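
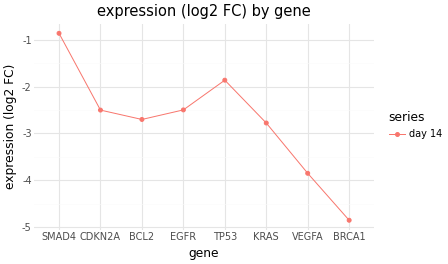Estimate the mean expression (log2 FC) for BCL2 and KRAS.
(-2.5 + -3.0) / 2 ≈ -2.75.

≈ -2.75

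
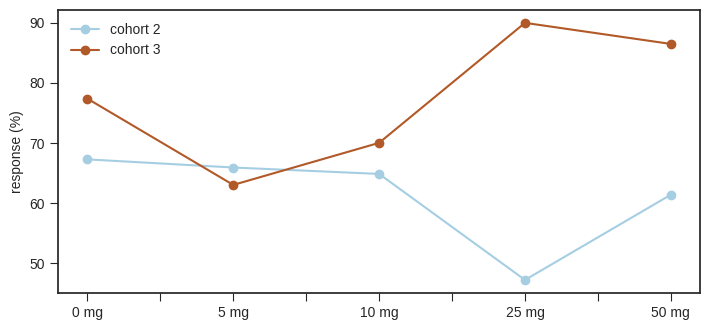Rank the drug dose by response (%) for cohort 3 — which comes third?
0 mg

Top 4 for cohort 3: 25 mg ≈ 90, 50 mg ≈ 85, 0 mg ≈ 75, 10 mg ≈ 70.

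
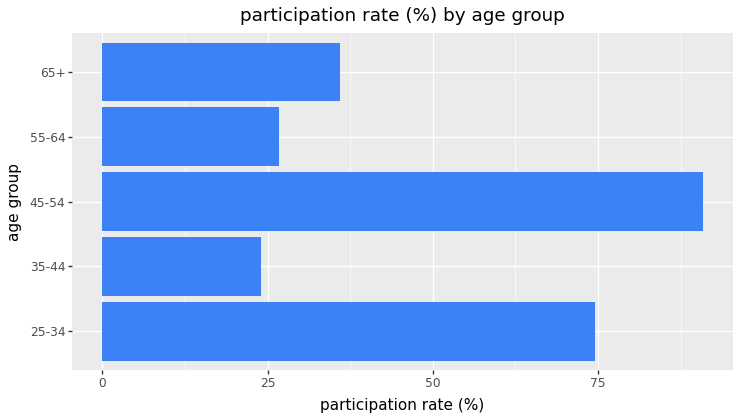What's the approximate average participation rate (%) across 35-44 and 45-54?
≈ 55

(20 + 90) / 2 ≈ 55.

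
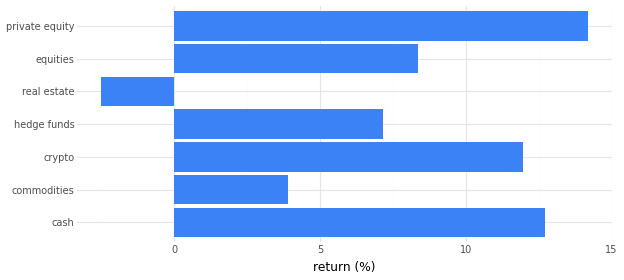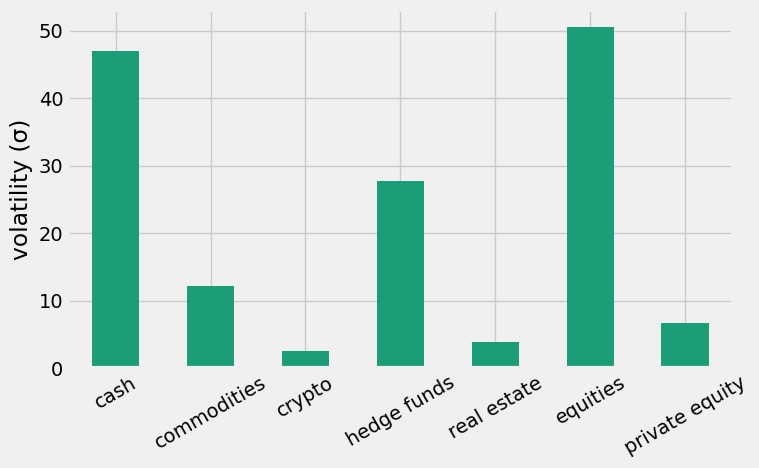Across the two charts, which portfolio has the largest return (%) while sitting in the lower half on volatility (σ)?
private equity

Chart 2 median volatility (σ) ≈ 10; below-median portfolios: crypto, real estate, private equity. Among those, private equity has the highest return (%) (≈ 14).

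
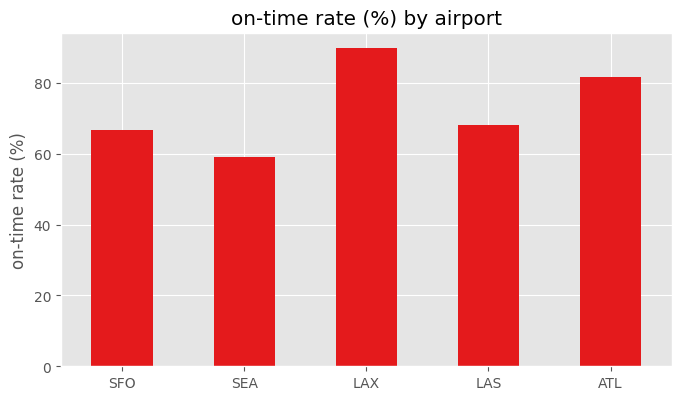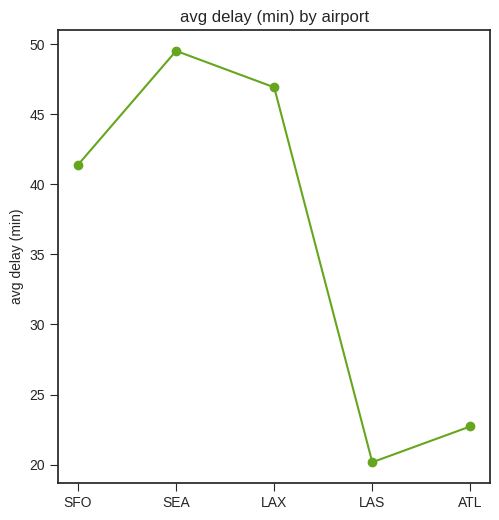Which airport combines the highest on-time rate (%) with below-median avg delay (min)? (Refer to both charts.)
ATL

Chart 2 median avg delay (min) ≈ 40; below-median airports: LAS, ATL. Among those, ATL has the highest on-time rate (%) (≈ 80).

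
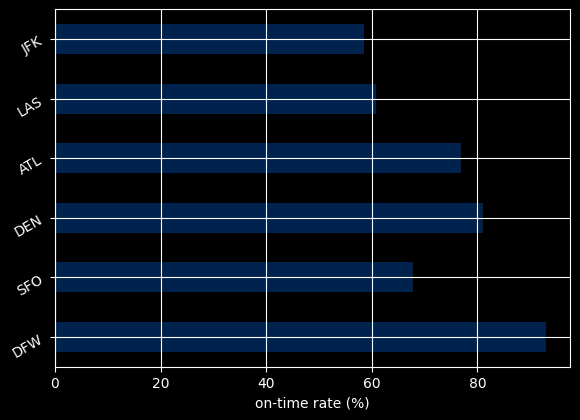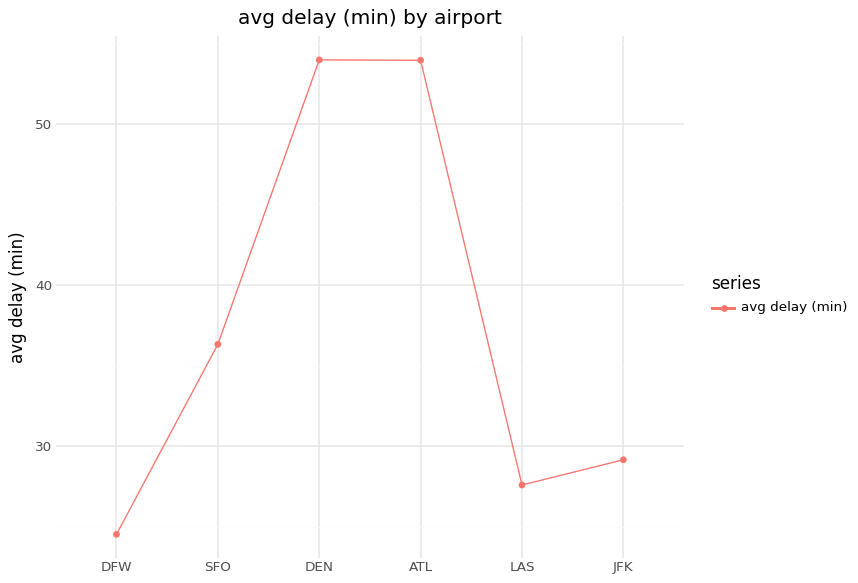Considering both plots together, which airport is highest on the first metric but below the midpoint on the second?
Chart 2 median avg delay (min) ≈ 35; below-median airports: DFW, LAS, JFK. Among those, DFW has the highest on-time rate (%) (≈ 90).

DFW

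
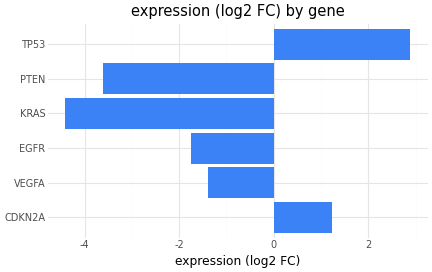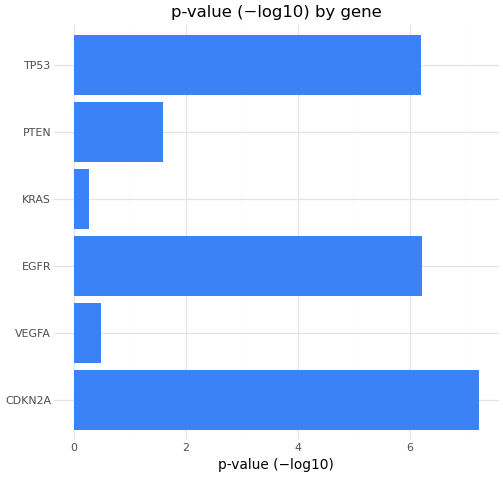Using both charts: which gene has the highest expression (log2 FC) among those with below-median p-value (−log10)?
Chart 2 median p-value (−log10) ≈ 4; below-median genes: VEGFA, KRAS, PTEN. Among those, VEGFA has the highest expression (log2 FC) (≈ -1.5).

VEGFA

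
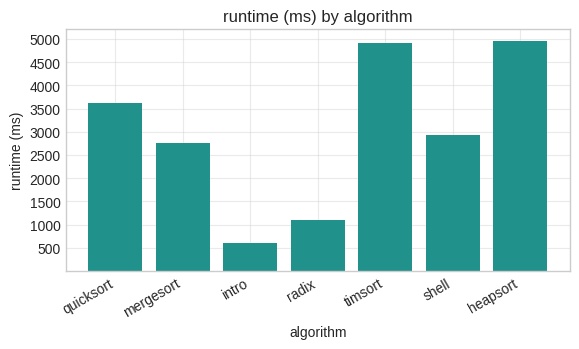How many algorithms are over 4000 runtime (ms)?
Above 4000: timsort, heapsort.

2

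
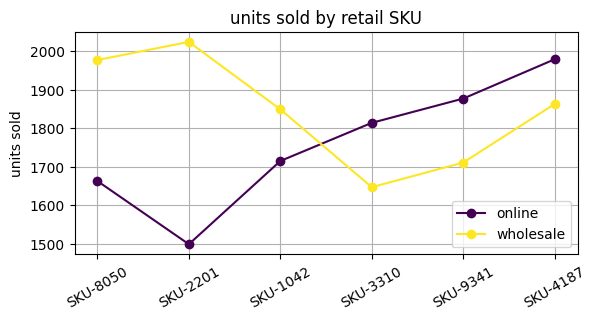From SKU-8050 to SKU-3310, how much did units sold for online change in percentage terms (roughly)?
SKU-8050 ≈ 1650, SKU-3310 ≈ 1800; (1800 − 1650) / 1650 ≈ +9.1%.

≈ +9.1%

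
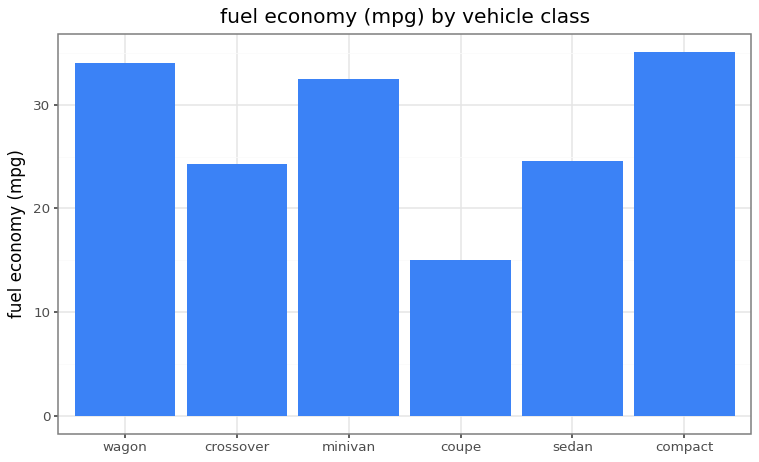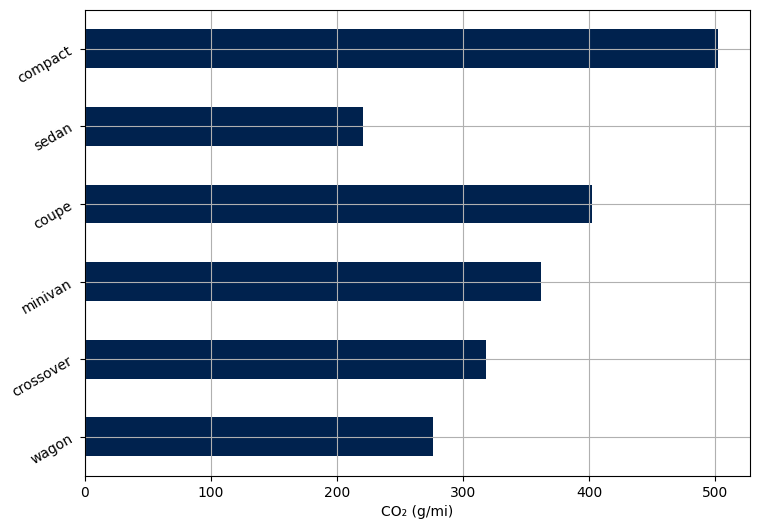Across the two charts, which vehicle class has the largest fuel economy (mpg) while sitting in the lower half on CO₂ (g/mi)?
wagon

Chart 2 median CO₂ (g/mi) ≈ 350; below-median vehicle classes: wagon, crossover, sedan. Among those, wagon has the highest fuel economy (mpg) (≈ 35).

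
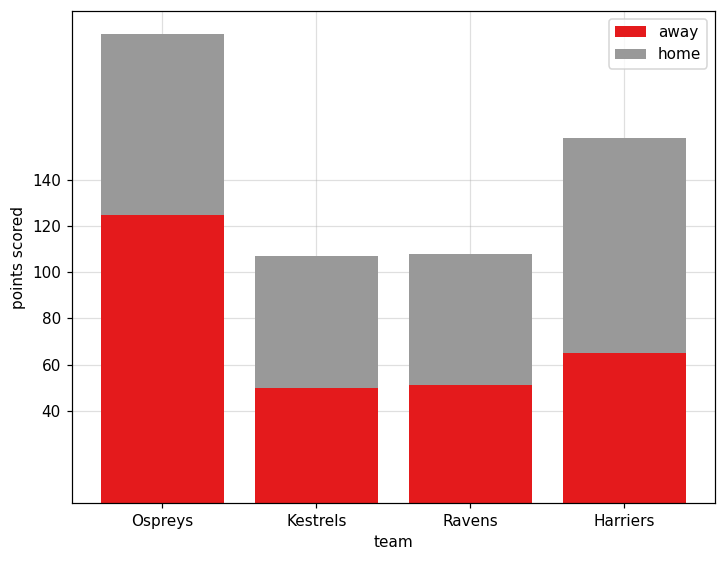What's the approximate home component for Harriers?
home top ≈ 160, bottom ≈ 60; segment ≈ 100.

≈ 100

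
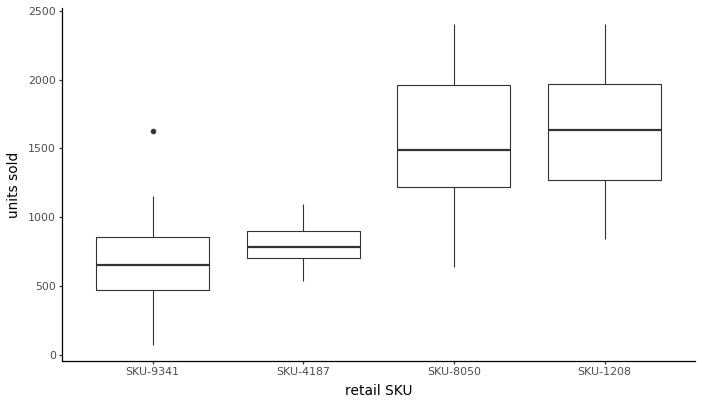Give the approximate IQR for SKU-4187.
≈ 200

Q3 ≈ 900, Q1 ≈ 700; IQR ≈ 200.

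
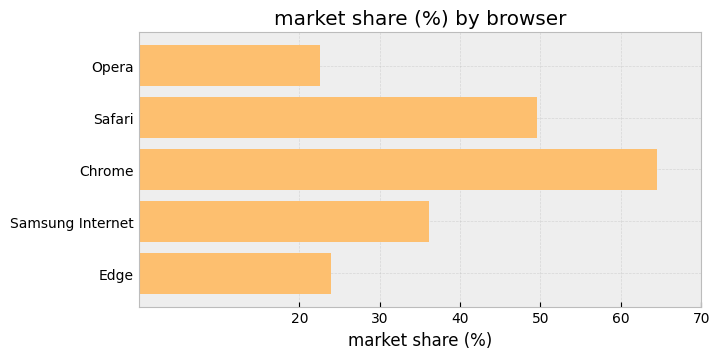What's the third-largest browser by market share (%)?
Top 4: Chrome ≈ 60, Safari ≈ 50, Samsung Internet ≈ 40, Edge ≈ 20.

Samsung Internet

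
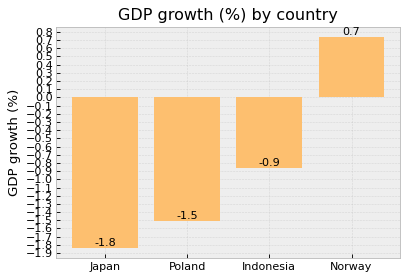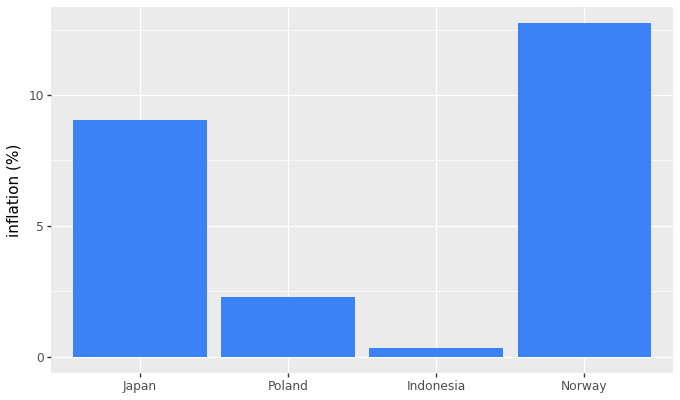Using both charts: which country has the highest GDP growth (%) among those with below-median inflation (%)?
Chart 2 median inflation (%) ≈ 6; below-median countries: Poland, Indonesia. Among those, Indonesia has the highest GDP growth (%) (≈ -0.9).

Indonesia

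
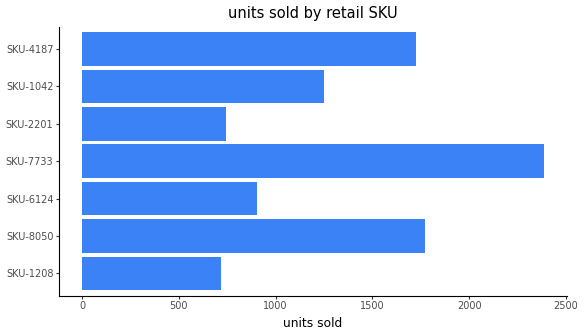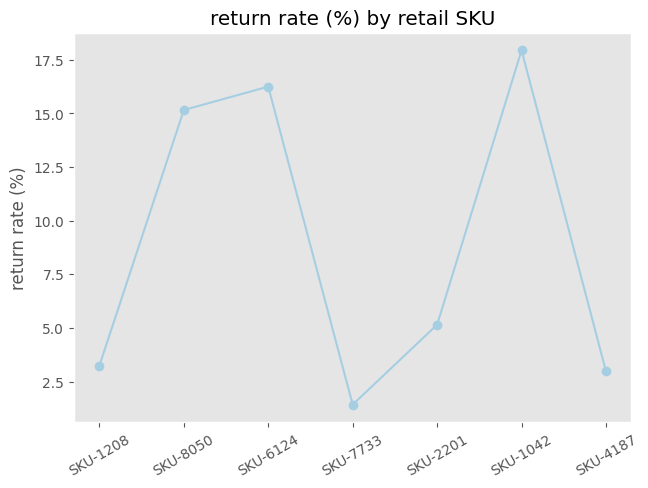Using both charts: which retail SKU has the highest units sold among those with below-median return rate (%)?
Chart 2 median return rate (%) ≈ 6; below-median retail SKUs: SKU-1208, SKU-7733, SKU-4187. Among those, SKU-7733 has the highest units sold (≈ 2500).

SKU-7733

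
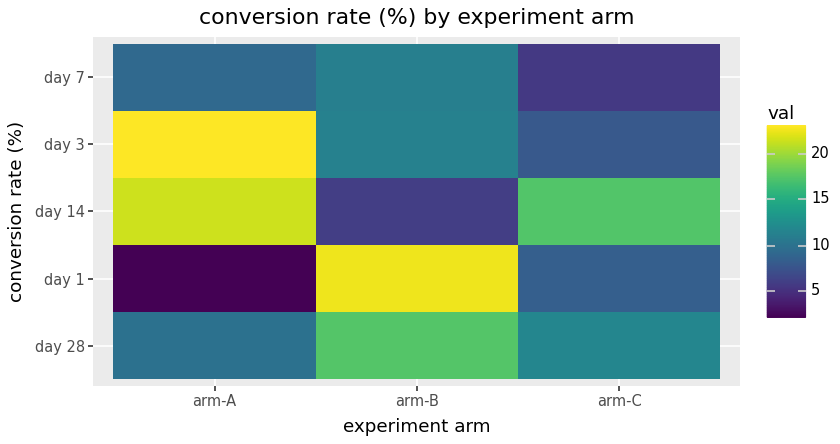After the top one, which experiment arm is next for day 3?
arm-B

Top 3 for day 3: arm-A ≈ 24, arm-B ≈ 12, arm-C ≈ 8.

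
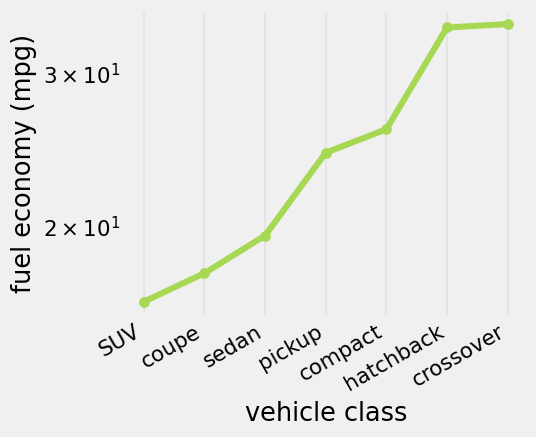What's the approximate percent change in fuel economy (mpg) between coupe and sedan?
coupe ≈ 18, sedan ≈ 20; (20 − 18) / 18 ≈ +11.1%.

≈ +11.1%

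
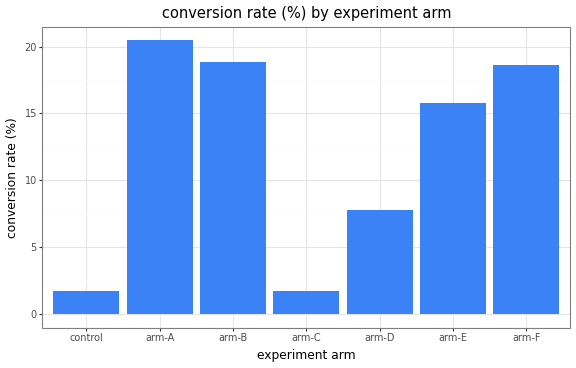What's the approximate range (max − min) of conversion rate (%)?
≈ 18

Max arm-A ≈ 20, min arm-C ≈ 2; range ≈ 18.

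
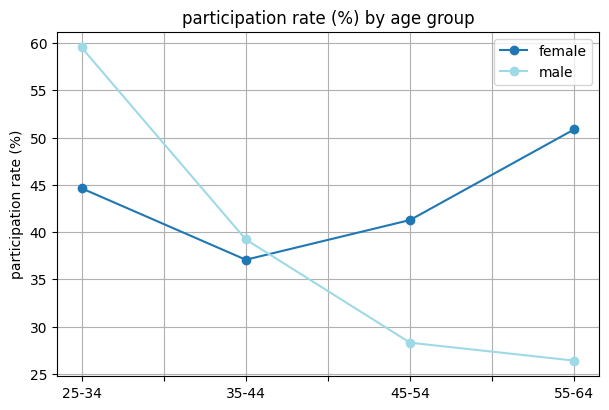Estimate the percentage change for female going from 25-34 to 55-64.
≈ +11.1%

25-34 ≈ 45, 55-64 ≈ 50; (50 − 45) / 45 ≈ +11.1%.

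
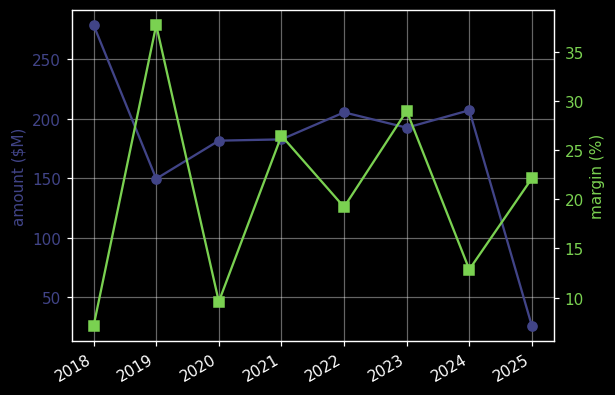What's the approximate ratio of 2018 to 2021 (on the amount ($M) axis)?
2018 ≈ 275, 2021 ≈ 175; 275/175 ≈ 1.57.

≈ 1.57×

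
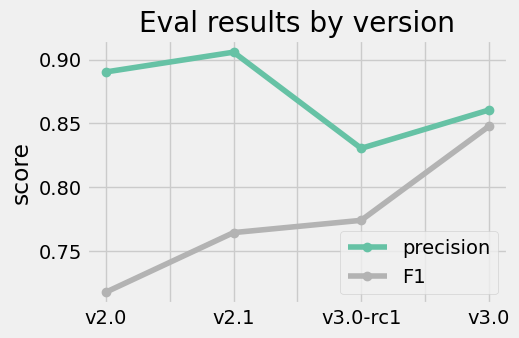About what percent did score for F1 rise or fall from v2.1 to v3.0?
≈ +10.5%

v2.1 ≈ 0.76, v3.0 ≈ 0.84; (0.84 − 0.76) / 0.76 ≈ +10.5%.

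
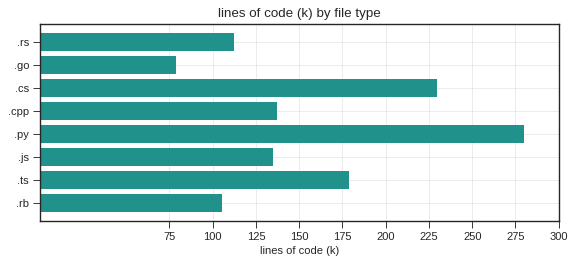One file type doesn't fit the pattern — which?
.py ≈ 275; the rest sit between ≈ 75 and ≈ 225.

.py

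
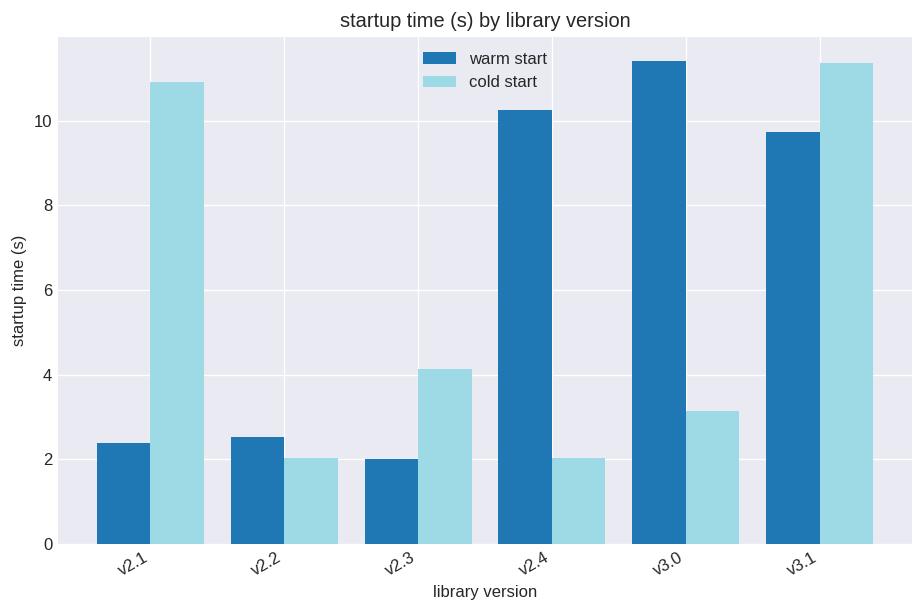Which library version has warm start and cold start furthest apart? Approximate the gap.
v2.1, ≈ 9 s

v2.1: warm start ≈ 2, cold start ≈ 11 → gap ≈ 9. Next-largest (v3.0) is only ≈ 8.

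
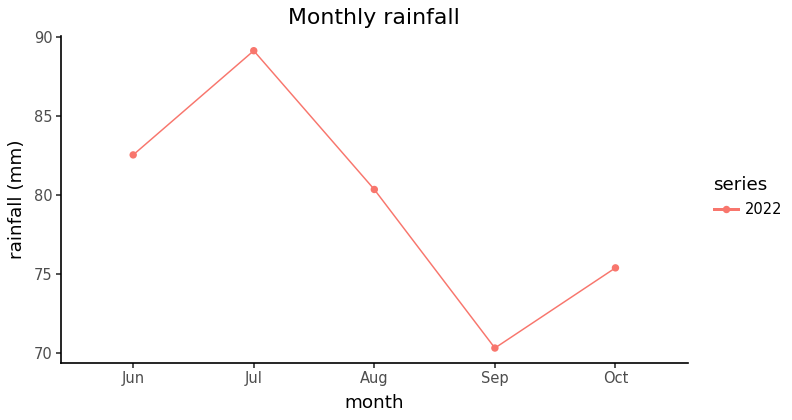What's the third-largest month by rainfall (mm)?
Top 4: Jul ≈ 90, Jun ≈ 82, Aug ≈ 80, Oct ≈ 76.

Aug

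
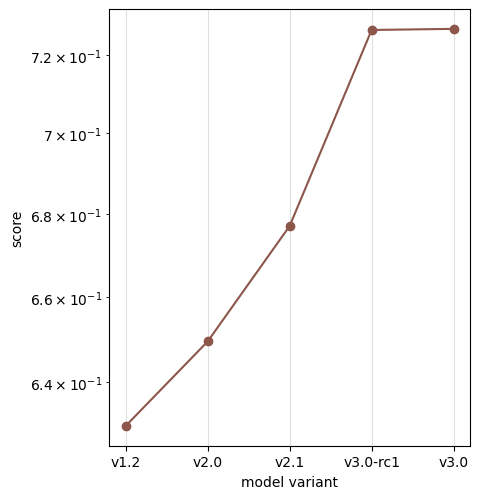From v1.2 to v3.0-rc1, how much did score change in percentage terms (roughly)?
v1.2 ≈ 0.63, v3.0-rc1 ≈ 0.73; (0.73 − 0.63) / 0.63 ≈ +15.9%.

≈ +15.9%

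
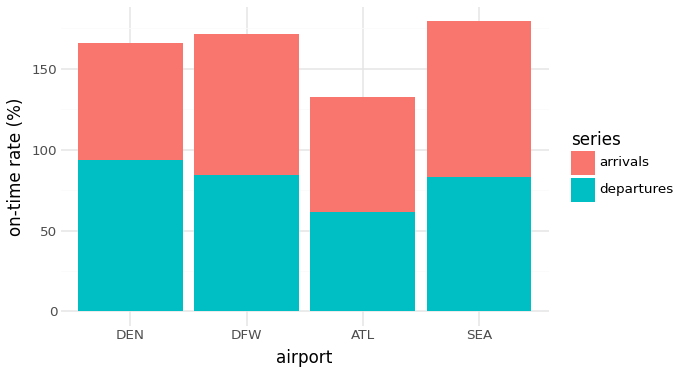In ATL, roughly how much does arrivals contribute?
≈ 80

arrivals top ≈ 140, bottom ≈ 60; segment ≈ 80.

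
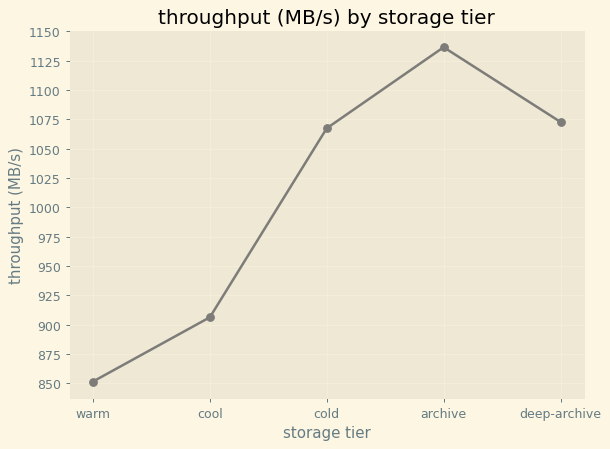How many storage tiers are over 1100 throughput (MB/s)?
1

Above 1100: archive.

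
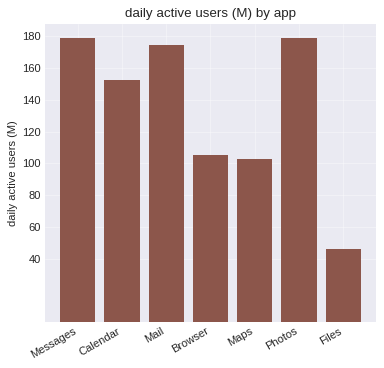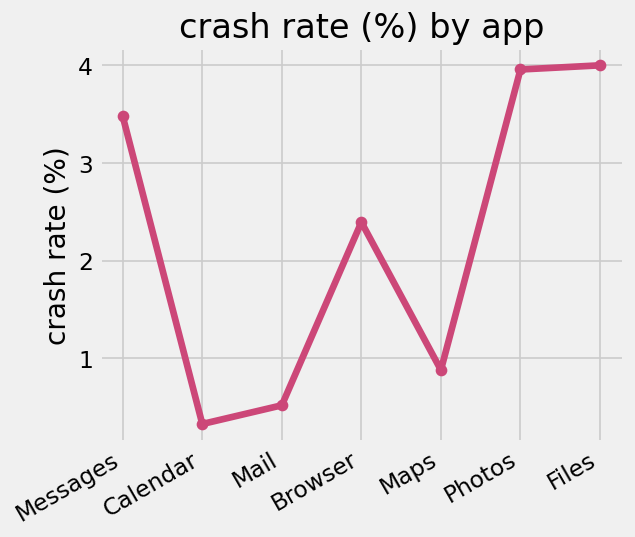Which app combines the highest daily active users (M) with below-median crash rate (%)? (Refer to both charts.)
Mail

Chart 2 median crash rate (%) ≈ 2.5; below-median apps: Calendar, Mail, Maps. Among those, Mail has the highest daily active users (M) (≈ 180).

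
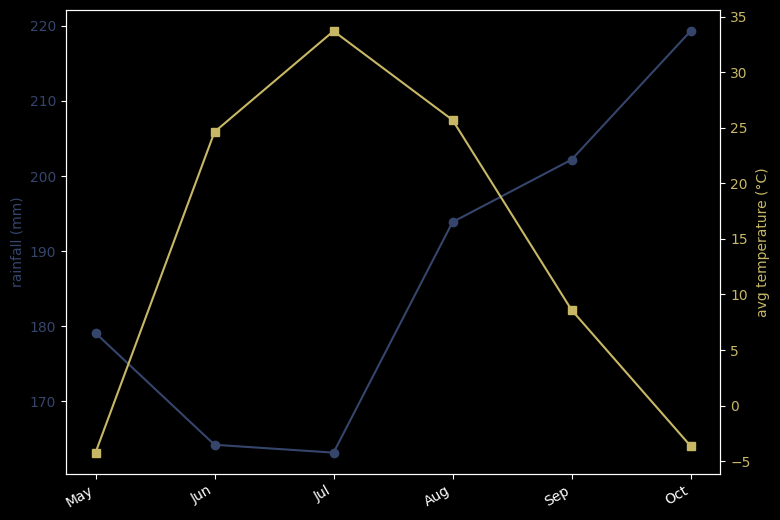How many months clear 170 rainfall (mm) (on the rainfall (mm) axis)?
4

Above 170: May, Aug, Sep, Oct.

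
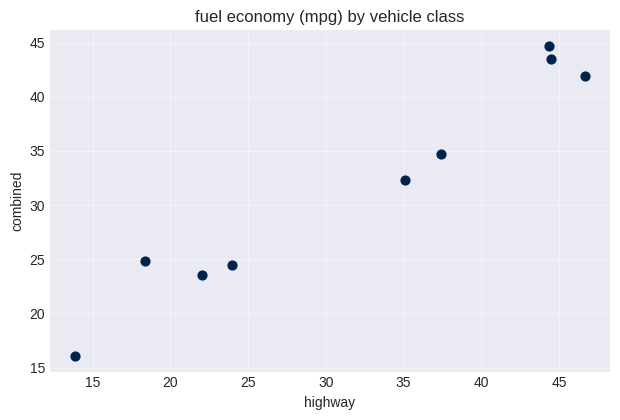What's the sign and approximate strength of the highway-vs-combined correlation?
positive, strong

Points are positively correlated; strong (|r| ≈ 1.0).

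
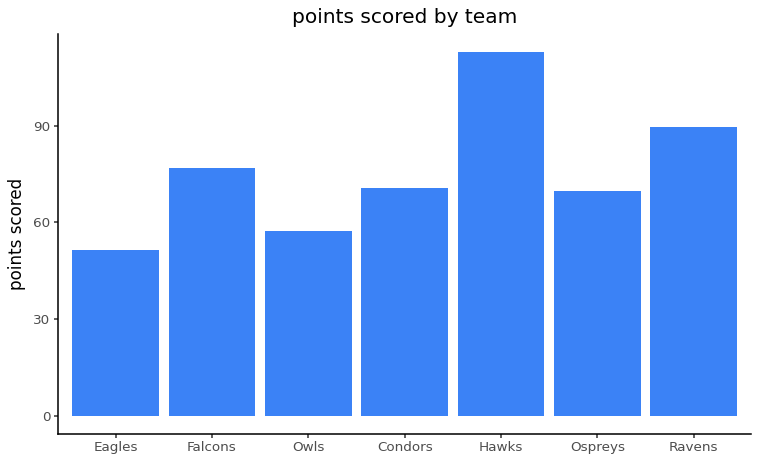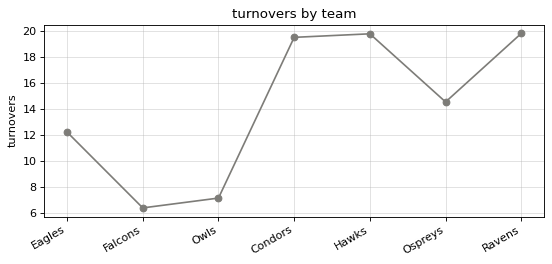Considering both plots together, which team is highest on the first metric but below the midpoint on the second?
Chart 2 median turnovers ≈ 14; below-median teams: Eagles, Falcons, Owls. Among those, Falcons has the highest points scored (≈ 80).

Falcons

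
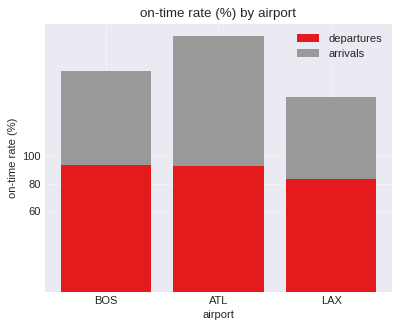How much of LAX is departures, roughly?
≈ 80

departures top ≈ 80, bottom ≈ 0; segment ≈ 80.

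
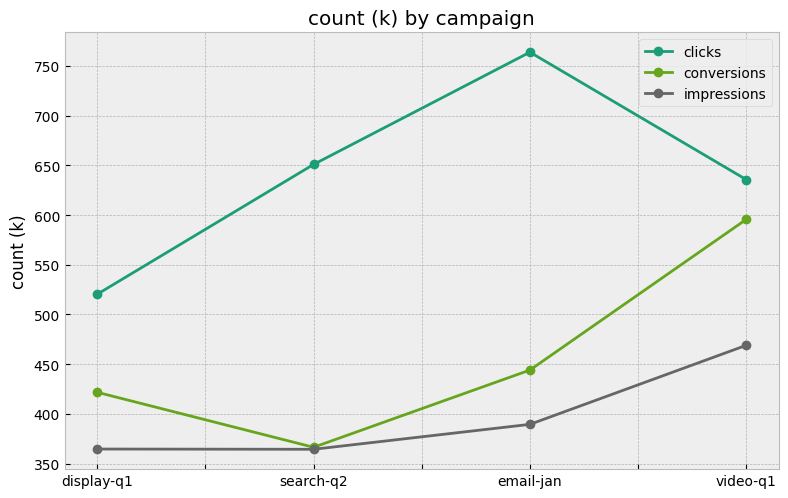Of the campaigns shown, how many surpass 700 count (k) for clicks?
Above 700: email-jan.

1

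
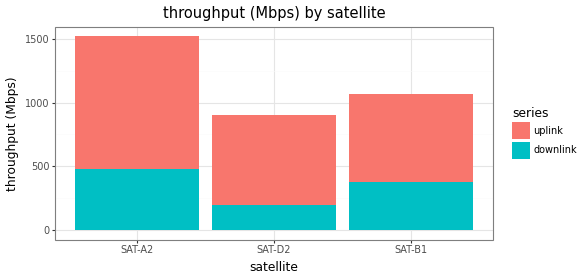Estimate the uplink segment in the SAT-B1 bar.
≈ 600

uplink top ≈ 1000, bottom ≈ 400; segment ≈ 600.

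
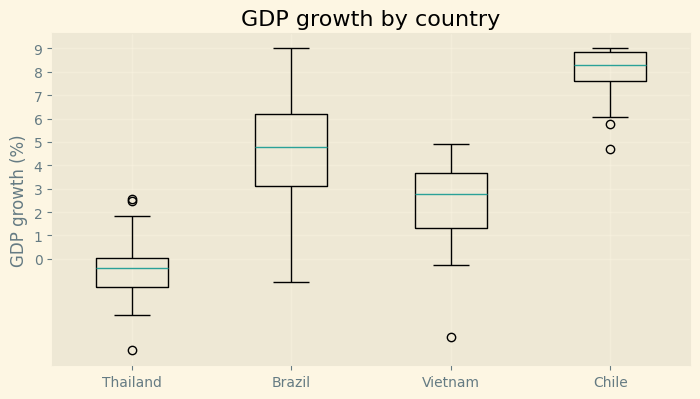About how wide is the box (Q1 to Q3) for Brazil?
≈ 3

Q3 ≈ 6, Q1 ≈ 3; IQR ≈ 3.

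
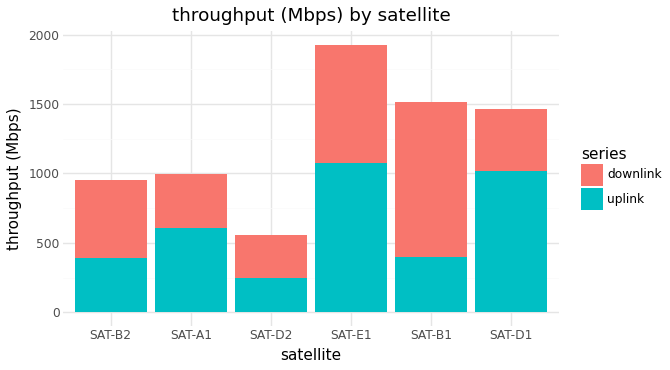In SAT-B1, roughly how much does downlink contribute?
downlink top ≈ 1600, bottom ≈ 400; segment ≈ 1200.

≈ 1200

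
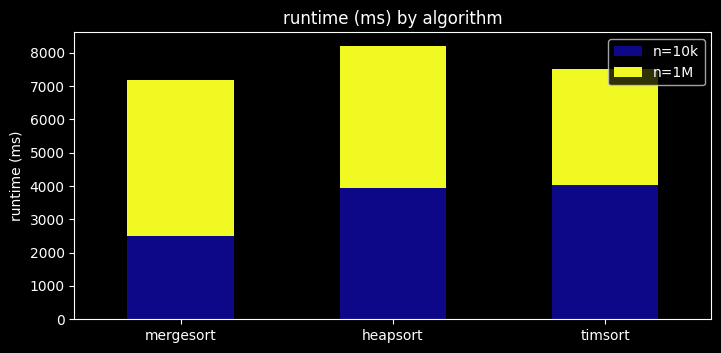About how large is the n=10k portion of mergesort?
≈ 2000

n=10k top ≈ 2000, bottom ≈ 0; segment ≈ 2000.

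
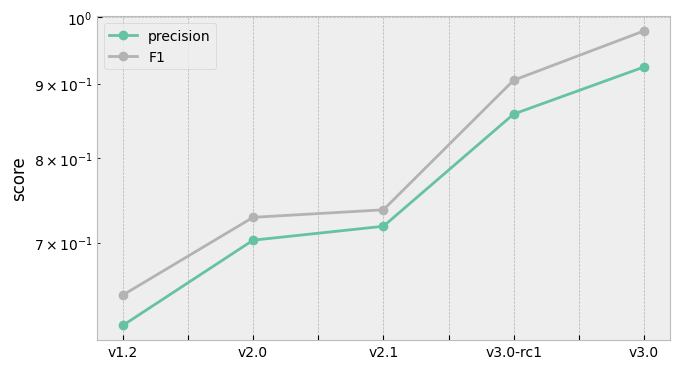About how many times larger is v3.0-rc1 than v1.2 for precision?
≈ 1.42×

v3.0-rc1 ≈ 0.85, v1.2 ≈ 0.60; 0.85/0.60 ≈ 1.42.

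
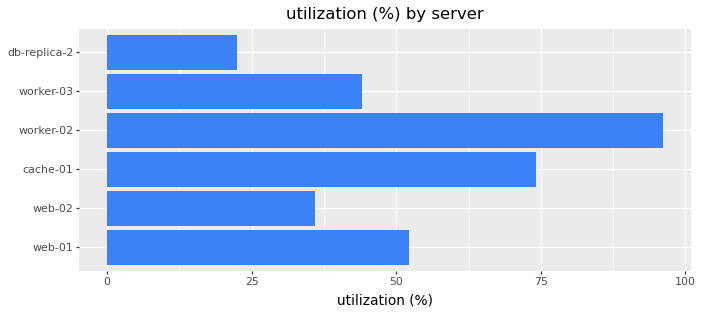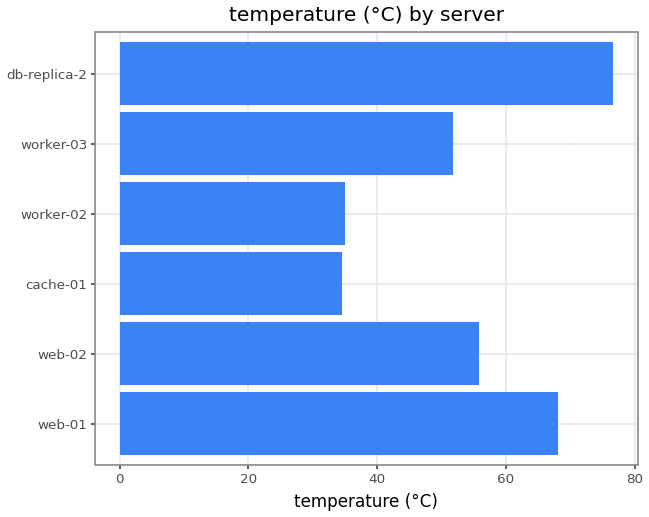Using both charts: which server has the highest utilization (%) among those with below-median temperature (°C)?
worker-02

Chart 2 median temperature (°C) ≈ 50; below-median servers: cache-01, worker-02, worker-03. Among those, worker-02 has the highest utilization (%) (≈ 100).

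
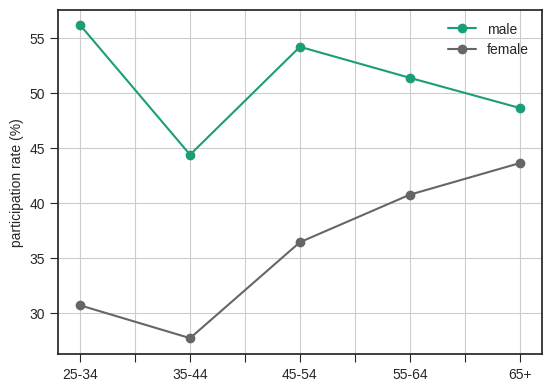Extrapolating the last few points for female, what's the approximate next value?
Last three: 35, 40, 45 → slope ≈ 5/step → next ≈ 50.

≈ 50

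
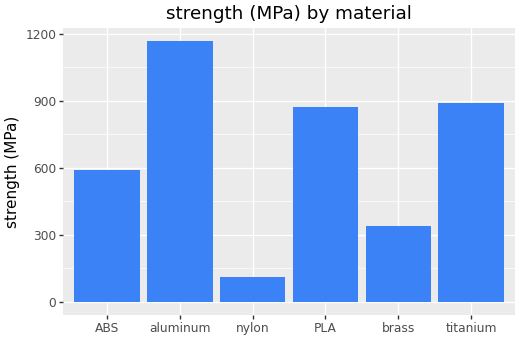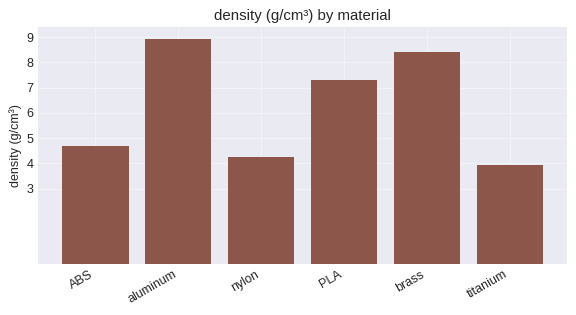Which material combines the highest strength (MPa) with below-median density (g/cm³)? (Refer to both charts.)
Chart 2 median density (g/cm³) ≈ 6; below-median materials: ABS, nylon, titanium. Among those, titanium has the highest strength (MPa) (≈ 800).

titanium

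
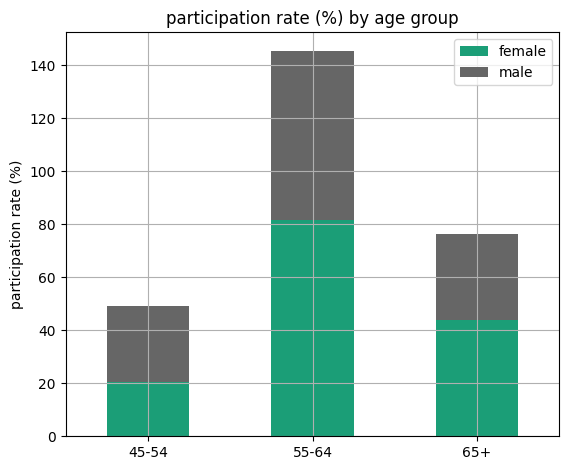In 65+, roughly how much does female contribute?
female top ≈ 40, bottom ≈ 0; segment ≈ 40.

≈ 40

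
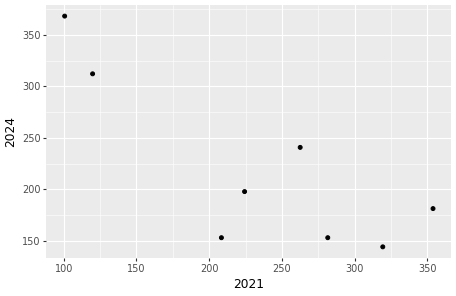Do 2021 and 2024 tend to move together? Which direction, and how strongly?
Points are negatively correlated; strong (|r| ≈ 0.8).

negative, strong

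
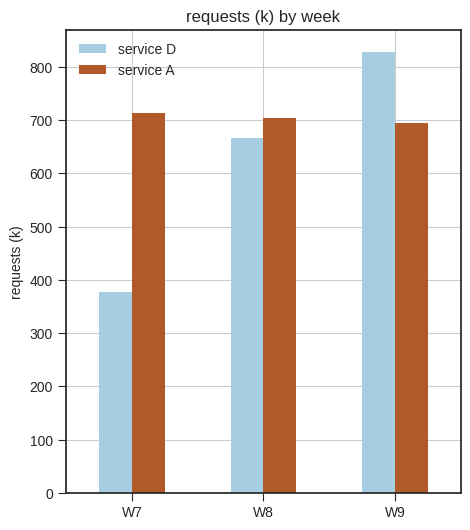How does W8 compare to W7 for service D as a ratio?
W8 ≈ 700, W7 ≈ 400; 700/400 ≈ 1.75.

≈ 1.75×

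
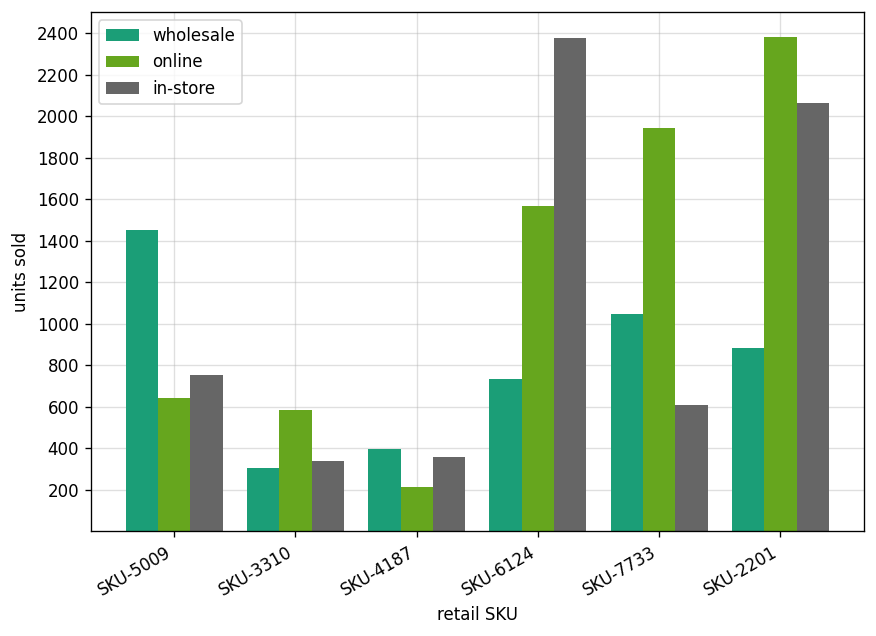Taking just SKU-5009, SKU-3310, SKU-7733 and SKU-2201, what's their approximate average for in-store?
(800 + 400 + 600 + 2000) / 4 ≈ 950.

≈ 950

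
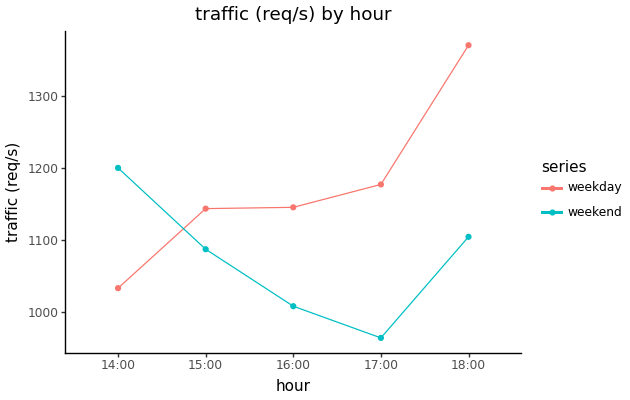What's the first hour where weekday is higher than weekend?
15:00

14:00: weekday ≈ 1050 vs weekend ≈ 1200 (not yet); 15:00: weekday ≈ 1150 vs weekend ≈ 1100 (first crossover).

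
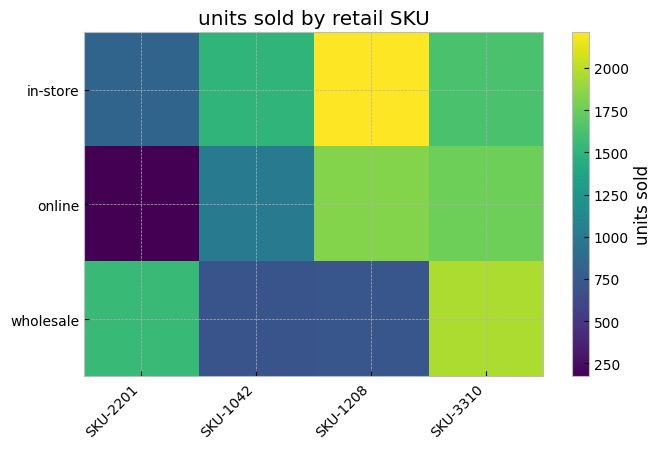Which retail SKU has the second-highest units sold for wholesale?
Top 3 for wholesale: SKU-3310 ≈ 2000, SKU-2201 ≈ 1600, SKU-1208 ≈ 800.

SKU-2201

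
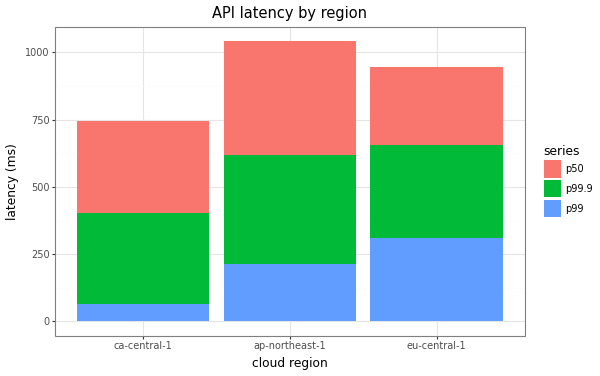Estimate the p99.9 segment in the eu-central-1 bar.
≈ 400

p99.9 top ≈ 700, bottom ≈ 300; segment ≈ 400.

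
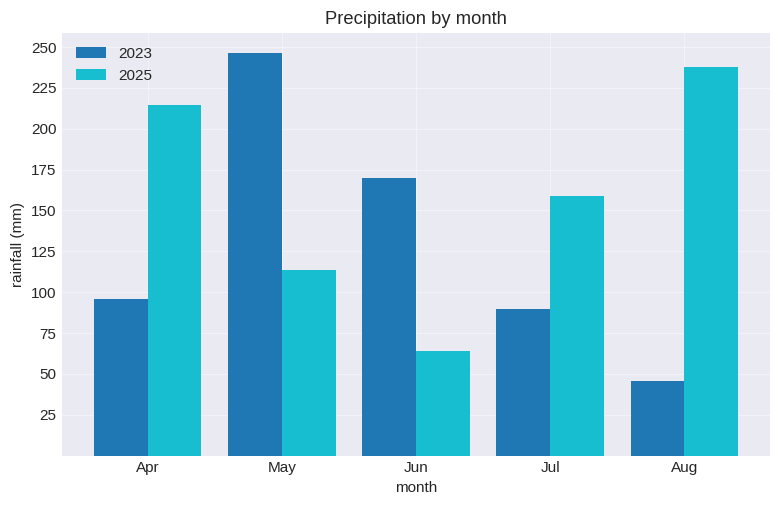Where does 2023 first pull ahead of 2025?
May

Apr: 2023 ≈ 100 vs 2025 ≈ 225 (not yet); May: 2023 ≈ 250 vs 2025 ≈ 125 (first crossover).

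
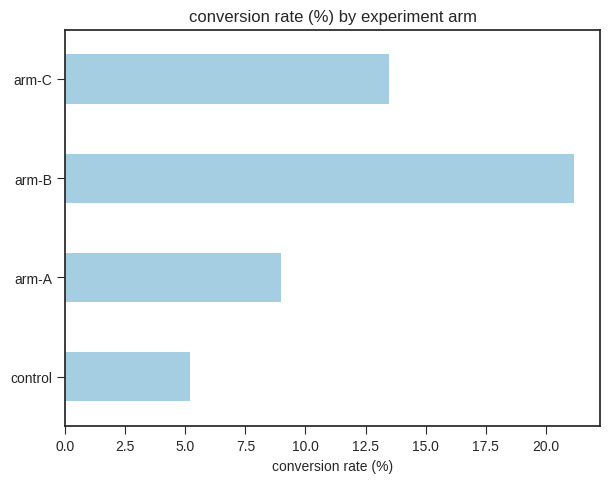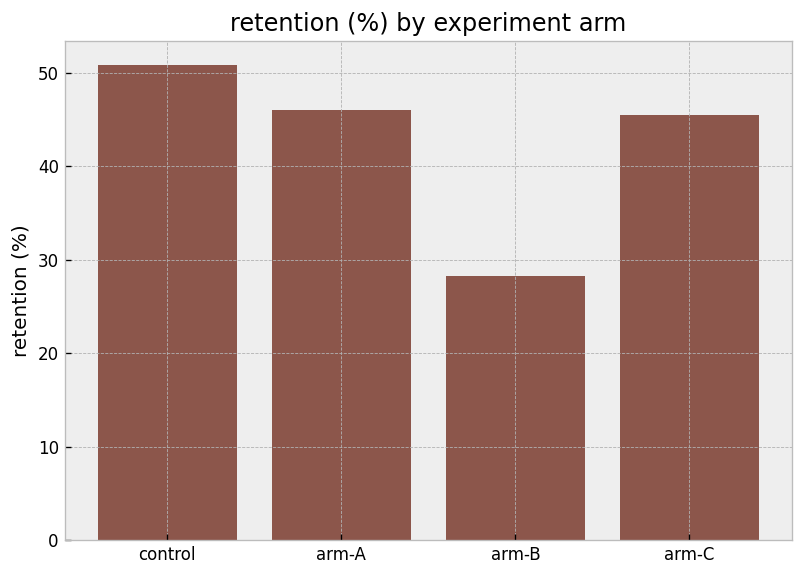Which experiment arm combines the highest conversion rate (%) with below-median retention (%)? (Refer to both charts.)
Chart 2 median retention (%) ≈ 45; below-median experiment arms: arm-B, arm-C. Among those, arm-B has the highest conversion rate (%) (≈ 22).

arm-B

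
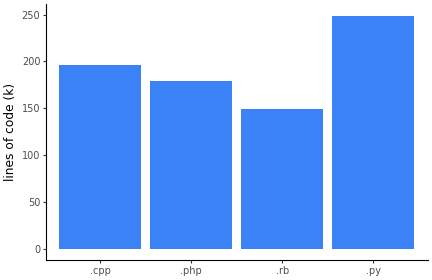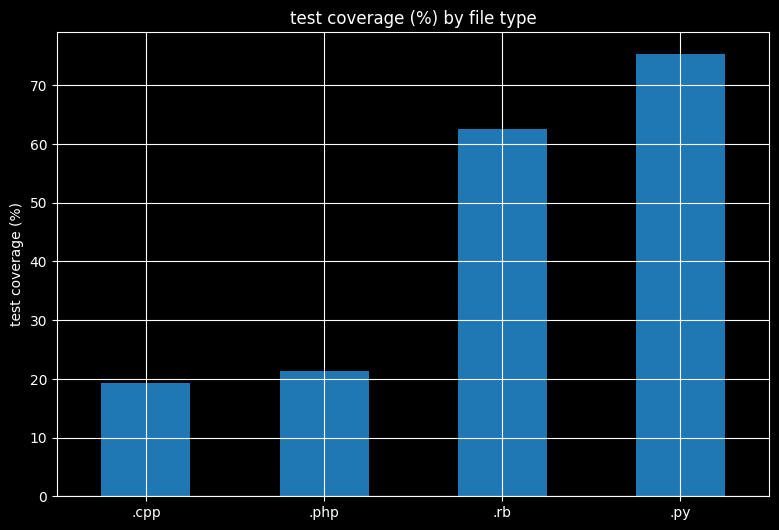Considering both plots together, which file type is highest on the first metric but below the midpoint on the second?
Chart 2 median test coverage (%) ≈ 40; below-median file types: .cpp, .php. Among those, .cpp has the highest lines of code (k) (≈ 200).

.cpp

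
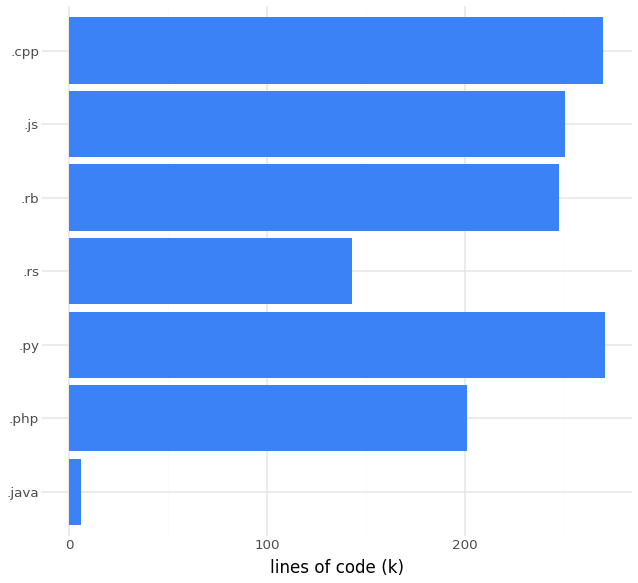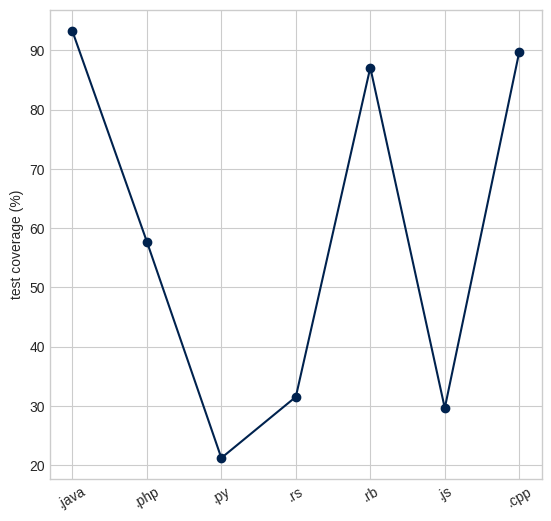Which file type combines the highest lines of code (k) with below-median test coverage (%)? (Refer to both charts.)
Chart 2 median test coverage (%) ≈ 60; below-median file types: .py, .rs, .js. Among those, .py has the highest lines of code (k) (≈ 275).

.py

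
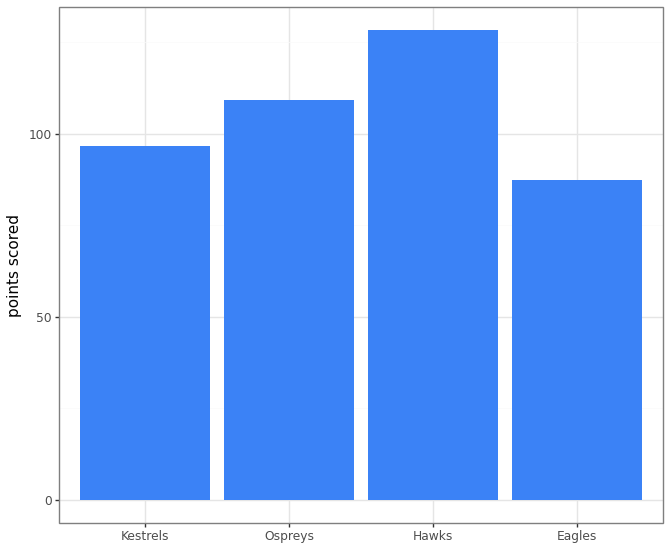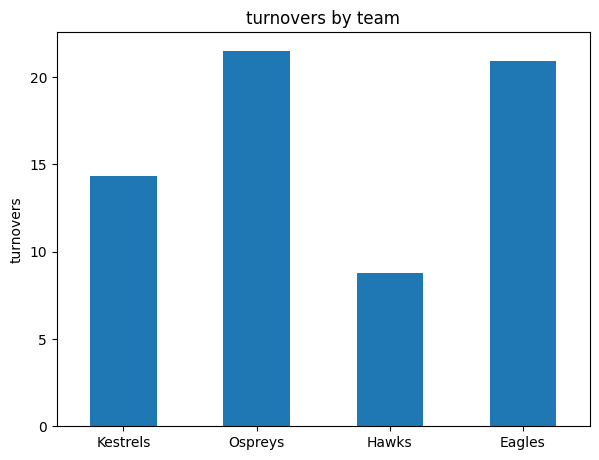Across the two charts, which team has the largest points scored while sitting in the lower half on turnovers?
Chart 2 median turnovers ≈ 18; below-median teams: Kestrels, Hawks. Among those, Hawks has the highest points scored (≈ 120).

Hawks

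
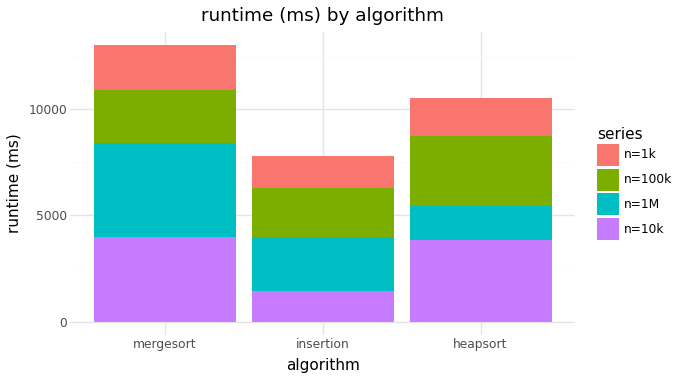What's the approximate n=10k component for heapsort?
≈ 4000

n=10k top ≈ 4000, bottom ≈ 0; segment ≈ 4000.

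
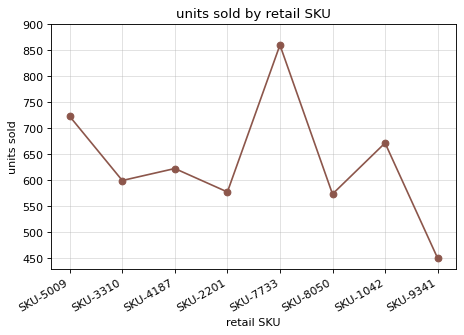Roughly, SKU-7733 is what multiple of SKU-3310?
≈ 1.42×

SKU-7733 ≈ 850, SKU-3310 ≈ 600; 850/600 ≈ 1.42.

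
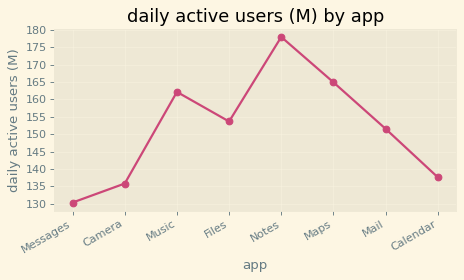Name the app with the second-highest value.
Maps

Top 3: Notes ≈ 180, Maps ≈ 165, Music ≈ 160.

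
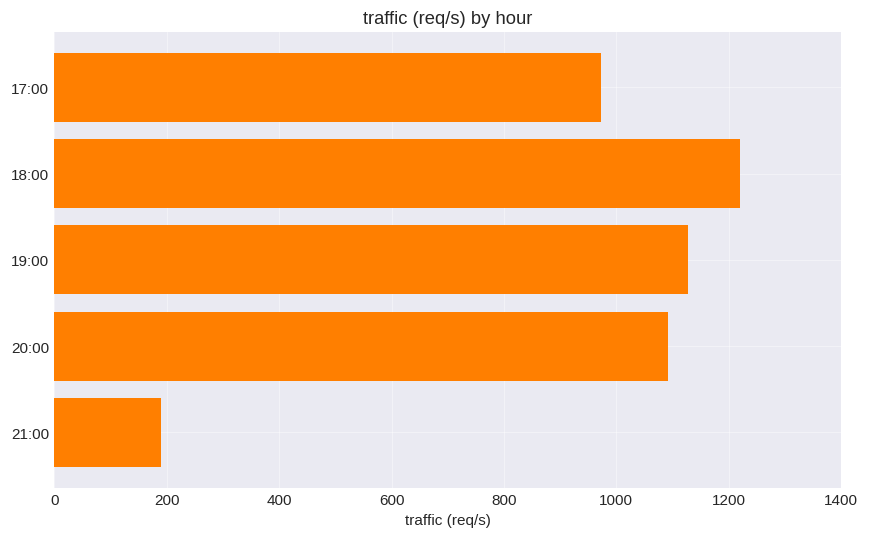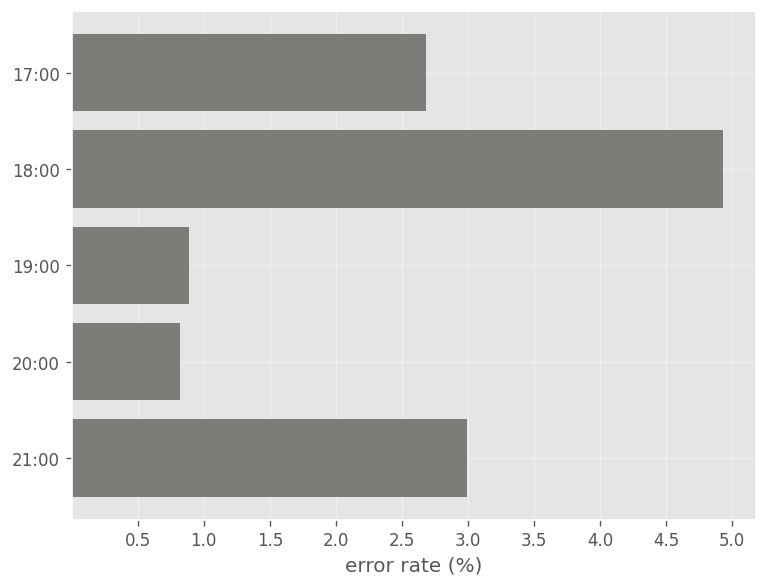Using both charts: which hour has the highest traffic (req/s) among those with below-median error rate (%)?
19:00

Chart 2 median error rate (%) ≈ 2.5; below-median hours: 19:00, 20:00. Among those, 19:00 has the highest traffic (req/s) (≈ 1200).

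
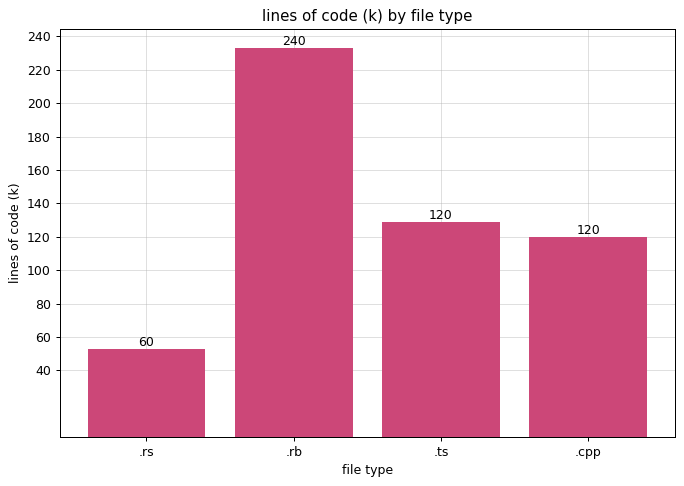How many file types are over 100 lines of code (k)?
3

Above 100: .rb, .ts, .cpp.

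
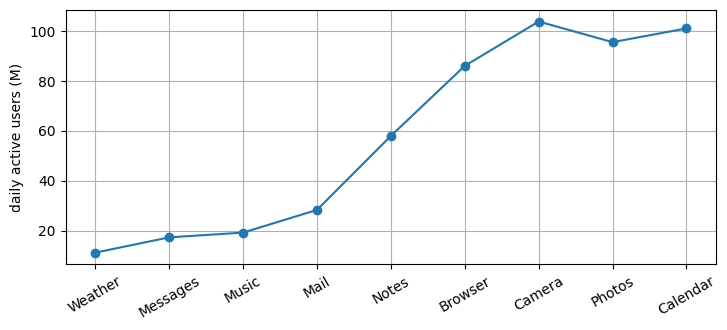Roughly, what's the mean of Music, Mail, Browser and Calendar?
(20 + 30 + 90 + 100) / 4 ≈ 60.

≈ 60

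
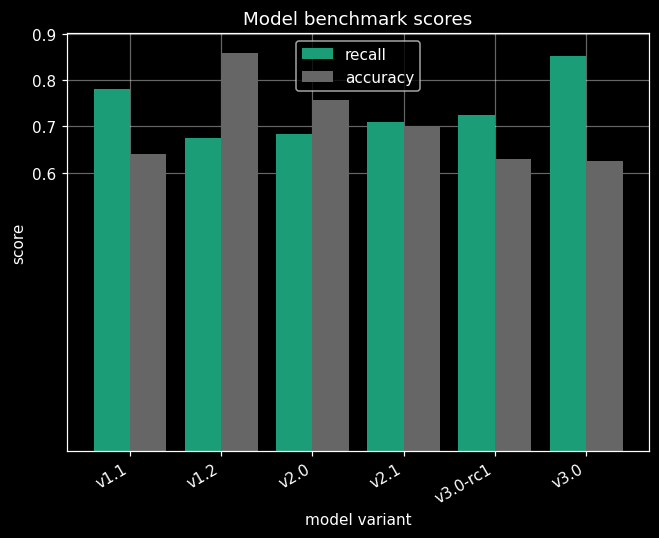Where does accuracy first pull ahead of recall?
v1.1: accuracy ≈ 0.6 vs recall ≈ 0.8 (not yet); v1.2: accuracy ≈ 0.9 vs recall ≈ 0.7 (first crossover).

v1.2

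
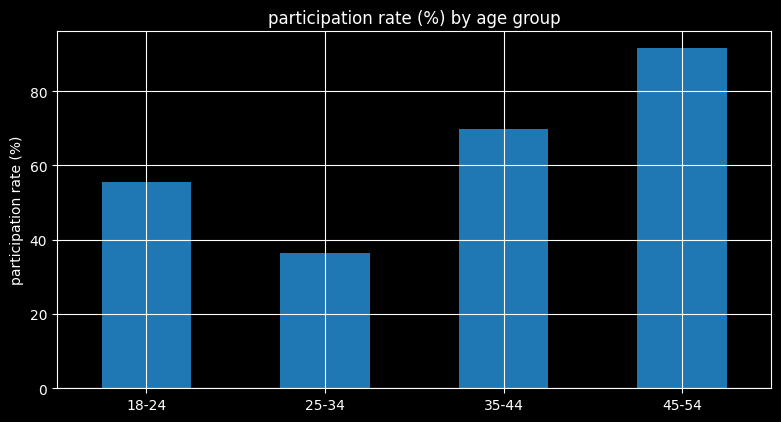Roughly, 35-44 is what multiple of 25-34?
35-44 ≈ 70, 25-34 ≈ 40; 70/40 ≈ 1.75.

≈ 1.75×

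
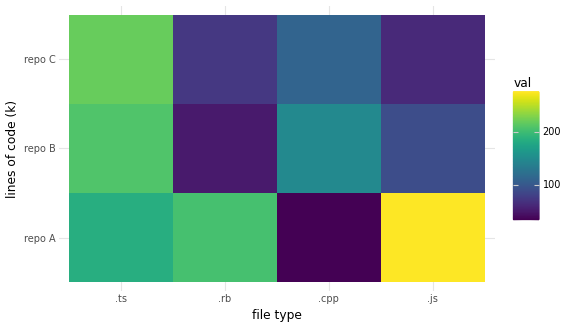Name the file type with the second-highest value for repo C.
Top 3 for repo C: .ts ≈ 225, .cpp ≈ 100, .rb ≈ 75.

.cpp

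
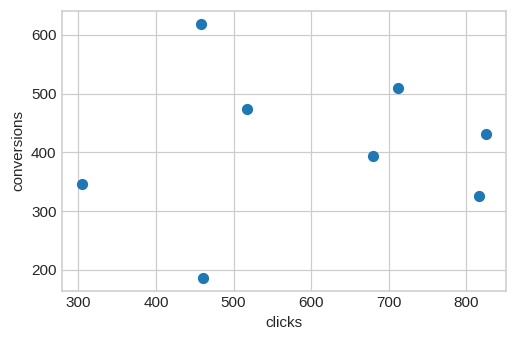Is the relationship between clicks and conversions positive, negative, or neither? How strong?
Points are roughly uncorrelated; weak (|r| ≈ 0.1).

no clear correlation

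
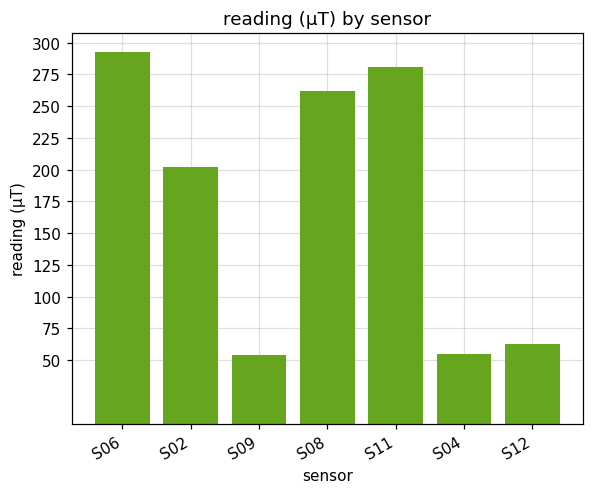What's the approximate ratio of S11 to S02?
≈ 1.38×

S11 ≈ 275, S02 ≈ 200; 275/200 ≈ 1.38.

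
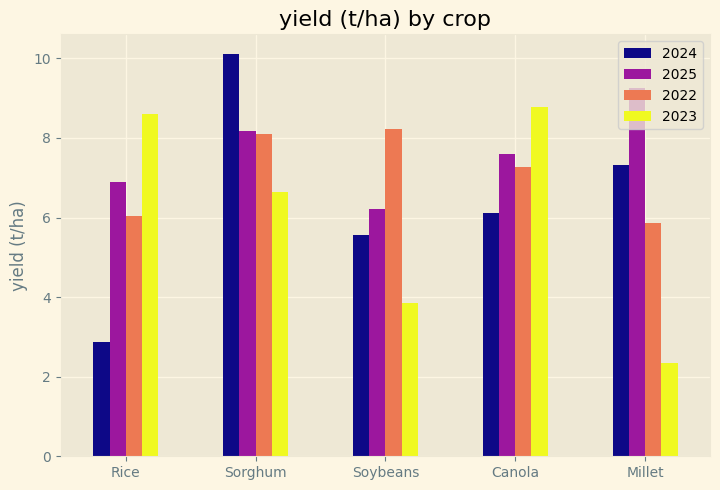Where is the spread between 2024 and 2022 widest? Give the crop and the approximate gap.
Rice: 2024 ≈ 3, 2022 ≈ 6 → gap ≈ 3. Next-largest (Soybeans) is only ≈ 2.

Rice, ≈ 3 t/ha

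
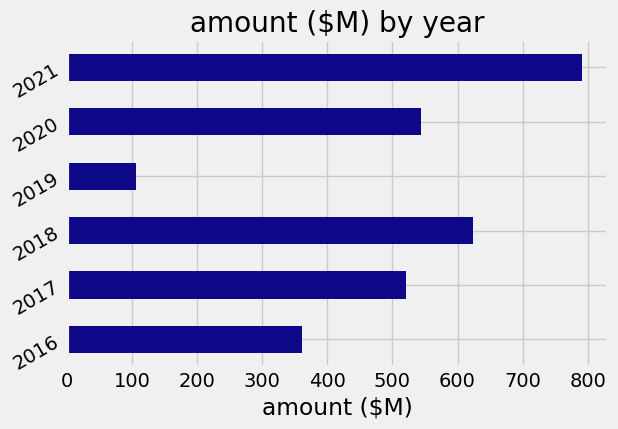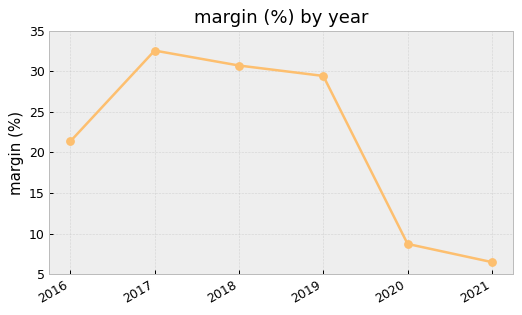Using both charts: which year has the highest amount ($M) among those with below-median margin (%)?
2021

Chart 2 median margin (%) ≈ 25; below-median years: 2016, 2020, 2021. Among those, 2021 has the highest amount ($M) (≈ 800).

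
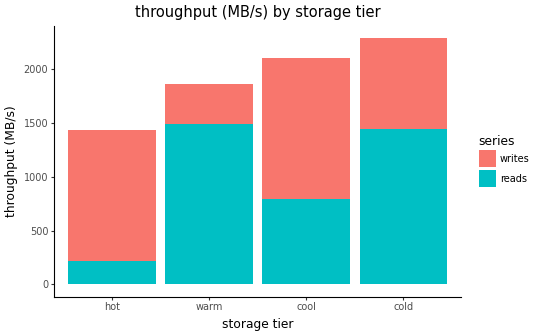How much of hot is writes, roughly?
writes top ≈ 1400, bottom ≈ 200; segment ≈ 1200.

≈ 1200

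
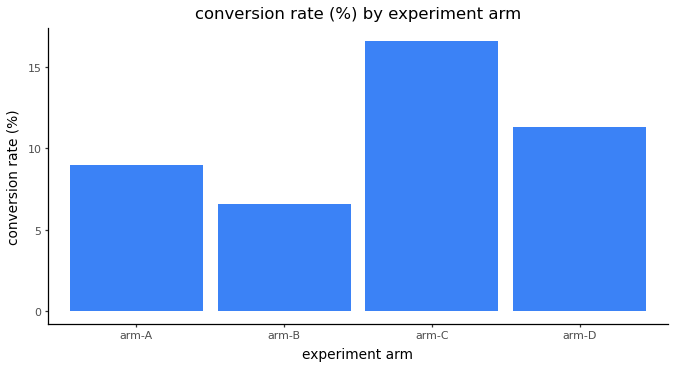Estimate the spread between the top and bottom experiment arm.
≈ 10

Max arm-C ≈ 16, min arm-B ≈ 6; range ≈ 10.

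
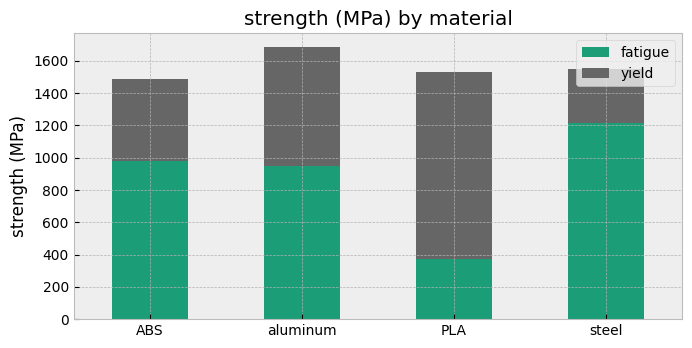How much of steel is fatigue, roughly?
≈ 1200

fatigue top ≈ 1200, bottom ≈ 0; segment ≈ 1200.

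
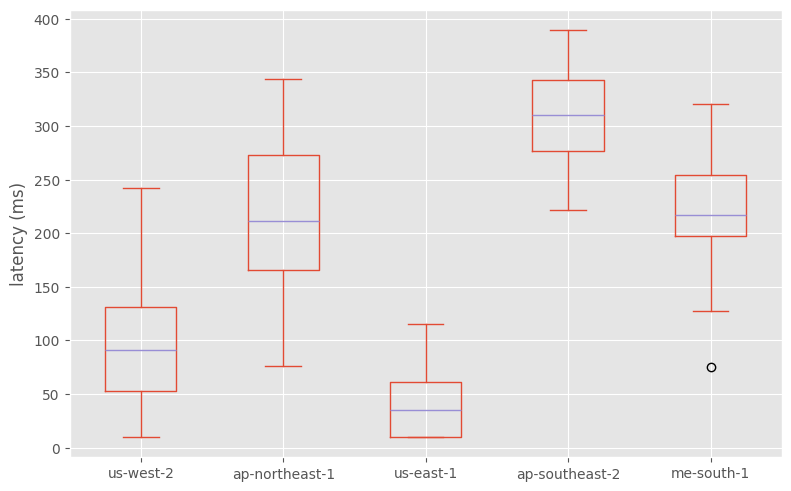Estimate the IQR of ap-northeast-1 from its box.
≈ 100

Q3 ≈ 275, Q1 ≈ 175; IQR ≈ 100.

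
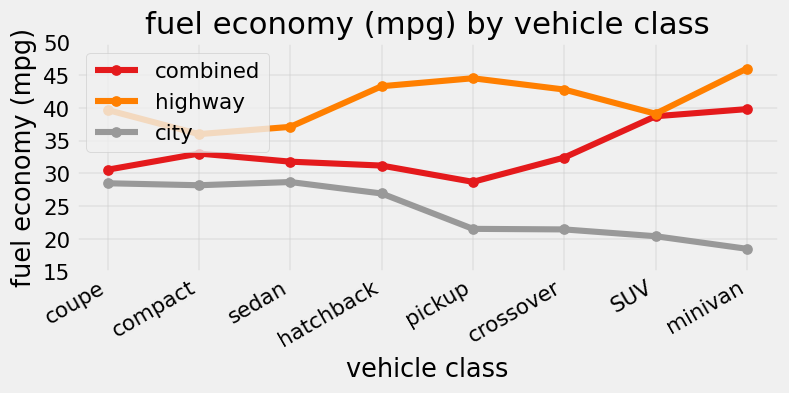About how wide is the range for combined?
Max minivan ≈ 40, min pickup ≈ 30; range ≈ 10.

≈ 10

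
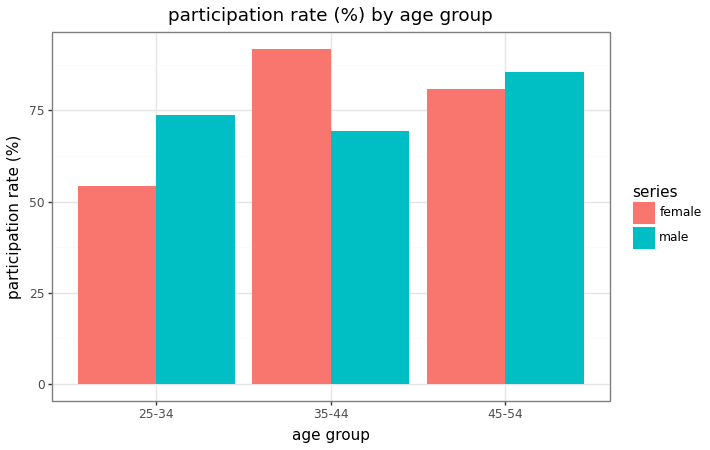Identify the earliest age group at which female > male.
25-34: female ≈ 50 vs male ≈ 70 (not yet); 35-44: female ≈ 90 vs male ≈ 70 (first crossover).

35-44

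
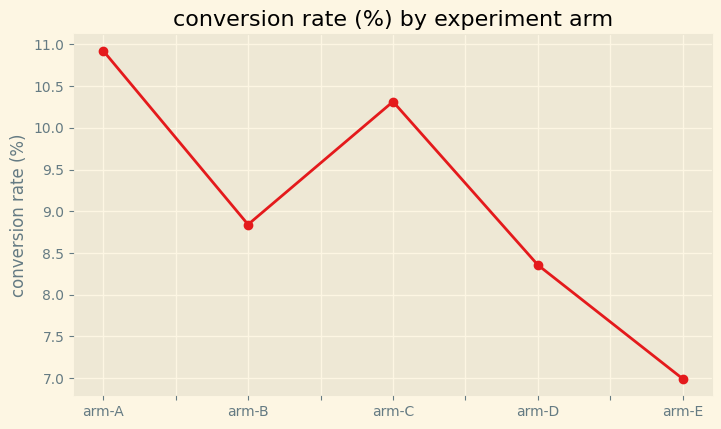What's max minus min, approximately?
≈ 4.0

Max arm-A ≈ 11.0, min arm-E ≈ 7.0; range ≈ 4.0.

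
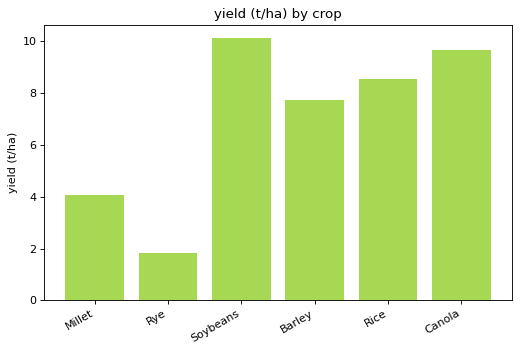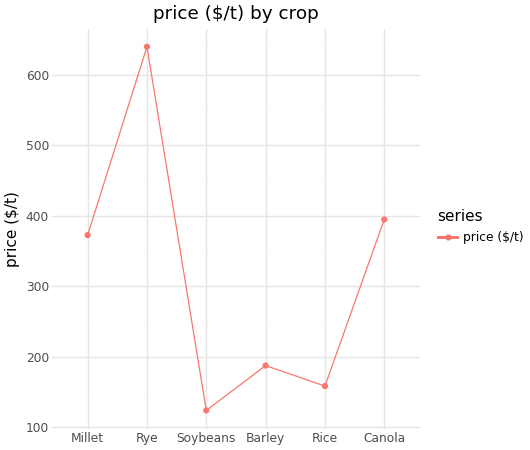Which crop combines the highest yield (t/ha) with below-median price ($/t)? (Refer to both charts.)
Soybeans

Chart 2 median price ($/t) ≈ 300; below-median crops: Soybeans, Barley, Rice. Among those, Soybeans has the highest yield (t/ha) (≈ 10).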